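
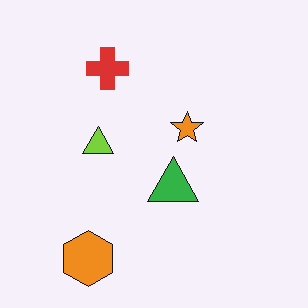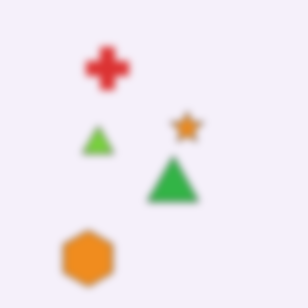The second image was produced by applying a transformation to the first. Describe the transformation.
This is the original image noticeably gaussian-blurred.

Shape edges and outlines are uniformly softened across the whole image.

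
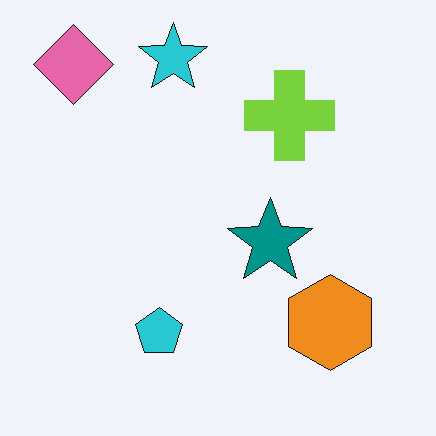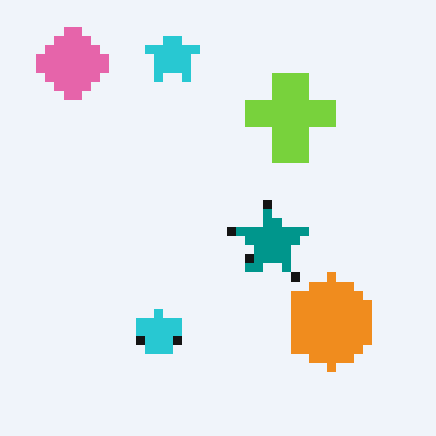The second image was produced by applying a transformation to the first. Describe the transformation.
Coarsely pixelated.

Shapes are reduced to large square blocks; fine edges and outlines are lost — a downscale-then-upscale (mosaic) effect.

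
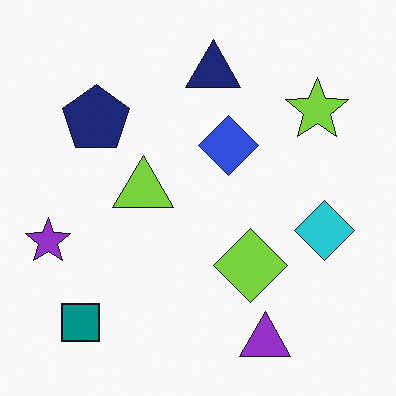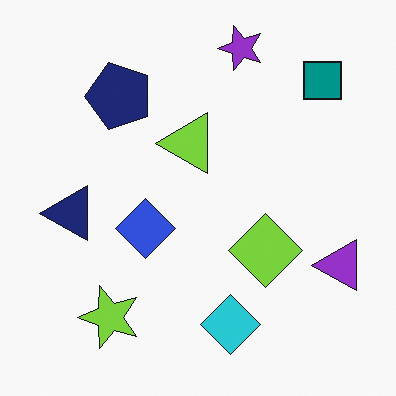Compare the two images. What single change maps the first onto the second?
This is the original image transposed (reflected across the top-left ↔ bottom-right diagonal).

Shapes have swapped their row and column positions — what was in the top-right is now in the bottom-left — a diagonal reflection.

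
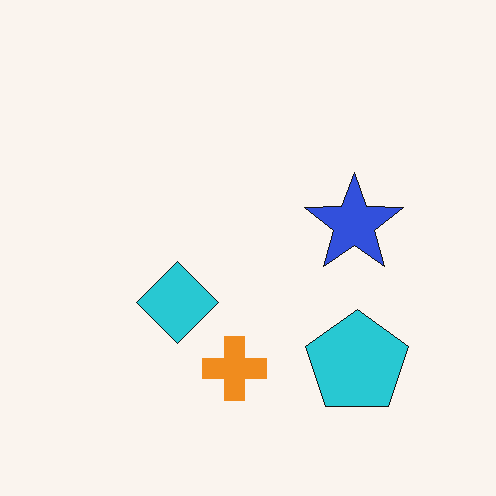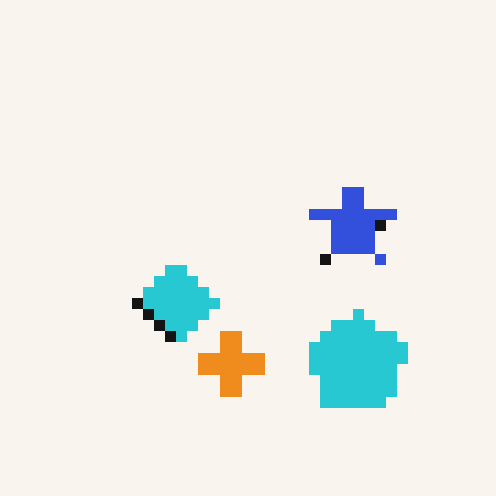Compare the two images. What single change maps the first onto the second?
This is the original image coarsely pixelated.

Shapes are reduced to large square blocks; fine edges and outlines are lost — a downscale-then-upscale (mosaic) effect.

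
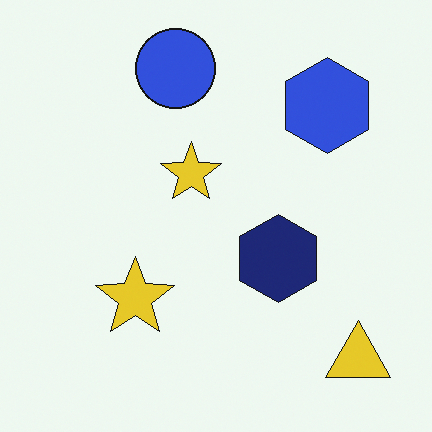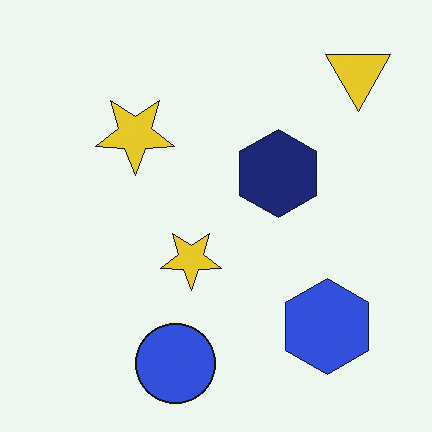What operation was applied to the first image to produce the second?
Flipped vertically (top ↔ bottom).

The blue circle is in the top of the first image and the bottom of the second — shapes on opposite sides of the horizontal midline have swapped in a mirror flip.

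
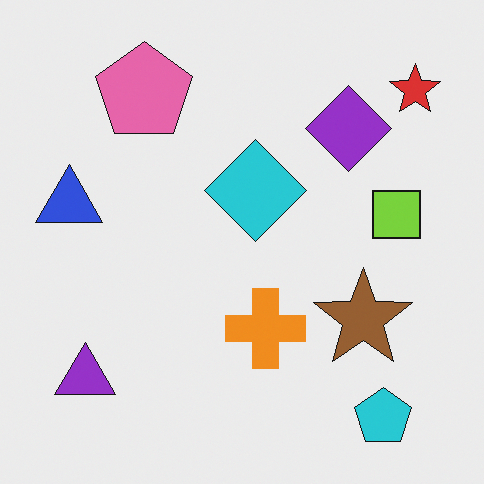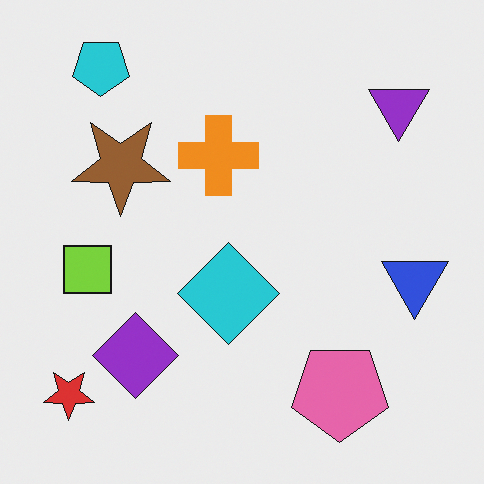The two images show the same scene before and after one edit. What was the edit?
The transformation is: rotated 180°.

The red star sits in the top-right of the first image and the bottom-left of the second — consistent with a whole-image 180° rotation.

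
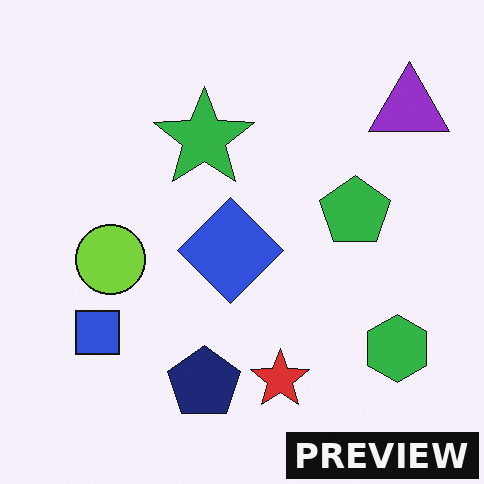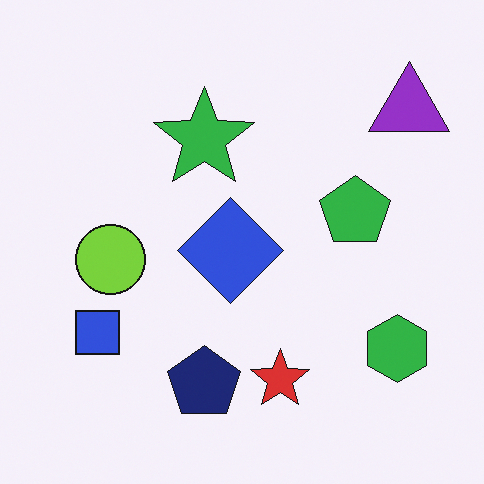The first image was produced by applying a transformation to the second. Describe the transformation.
The first image is the second watermarked with the text "PREVIEW" in the lower-right corner.

A dark label reading "PREVIEW" appears in the lower-right corner.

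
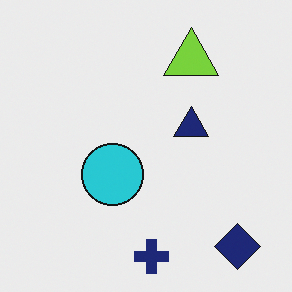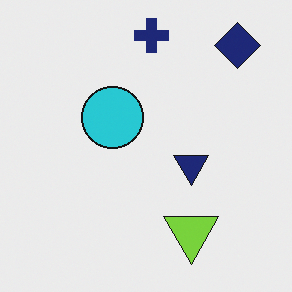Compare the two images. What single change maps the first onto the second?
This is the original image flipped vertically (top ↔ bottom).

The navy cross is in the bottom of the first image and the top of the second — shapes on opposite sides of the horizontal midline have swapped in a mirror flip.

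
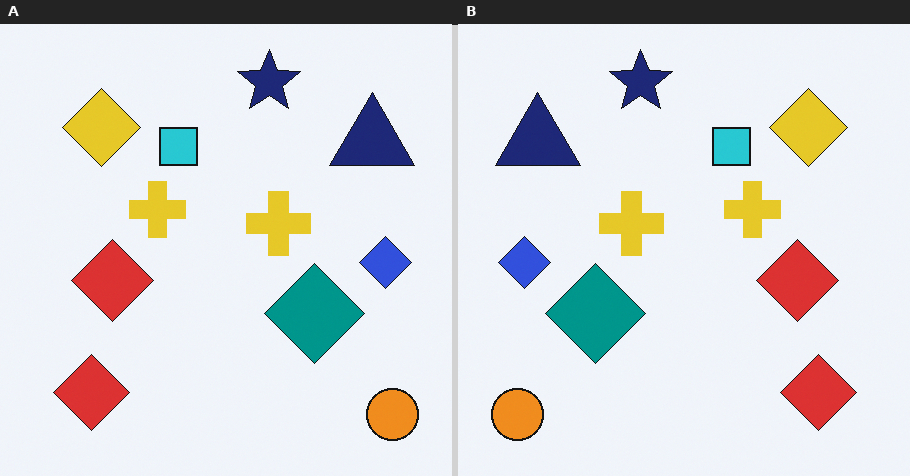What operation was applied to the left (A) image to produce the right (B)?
It was flipped horizontally (left ↔ right).

The orange circle is in the bottom-right of the left (A) image and the bottom-left of the right (B) — shapes on opposite sides of the vertical midline have swapped in a mirror flip.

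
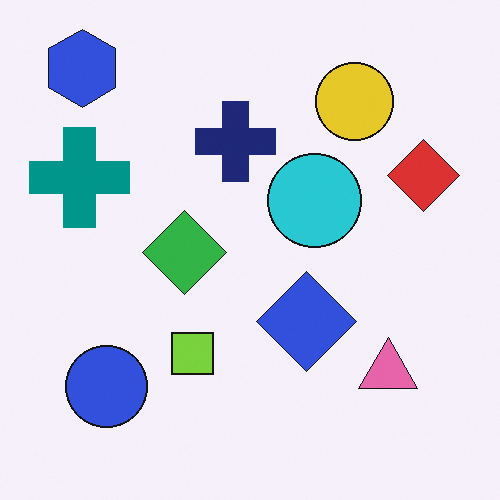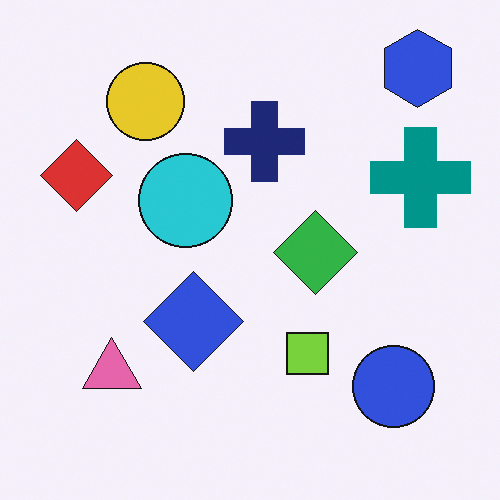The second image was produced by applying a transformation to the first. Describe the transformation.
The image was flipped horizontally (left ↔ right).

The red diamond is in the right of the first image and the left of the second — shapes on opposite sides of the vertical midline have swapped in a mirror flip.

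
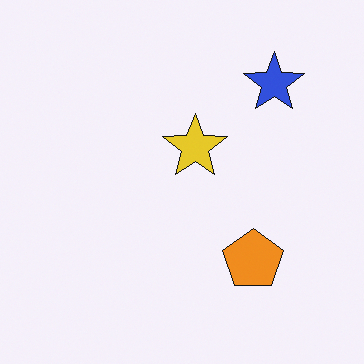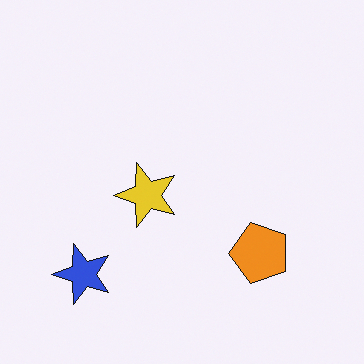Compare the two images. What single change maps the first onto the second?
The transformation is: transposed (reflected across the top-left ↔ bottom-right diagonal).

Shapes have swapped their row and column positions — what was in the top-right is now in the bottom-left — a diagonal reflection.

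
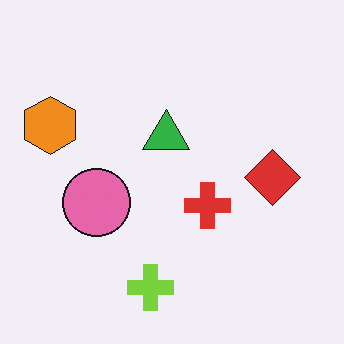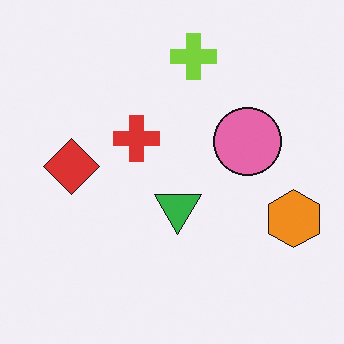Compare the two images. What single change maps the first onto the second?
The transformation is: rotated 180°.

The orange hexagon sits in the left of the first image and the right of the second — consistent with a whole-image 180° rotation.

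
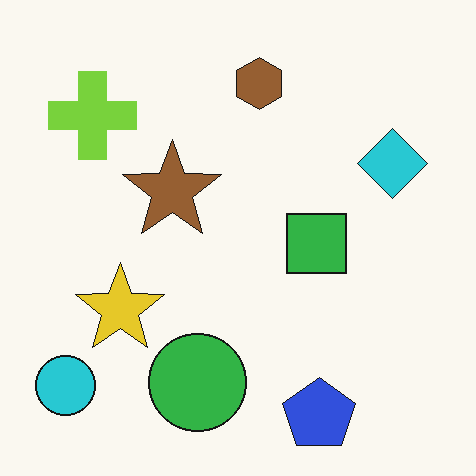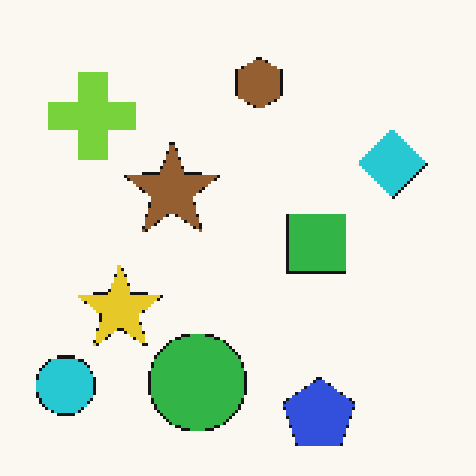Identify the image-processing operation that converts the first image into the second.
The second image is the first mildly pixelated.

Shapes are reduced to large square blocks; fine edges and outlines are lost — a downscale-then-upscale (mosaic) effect.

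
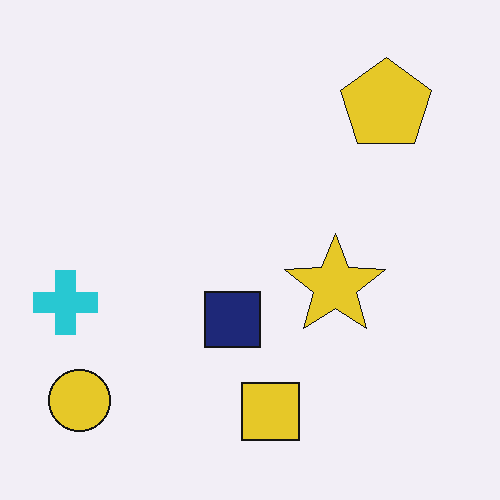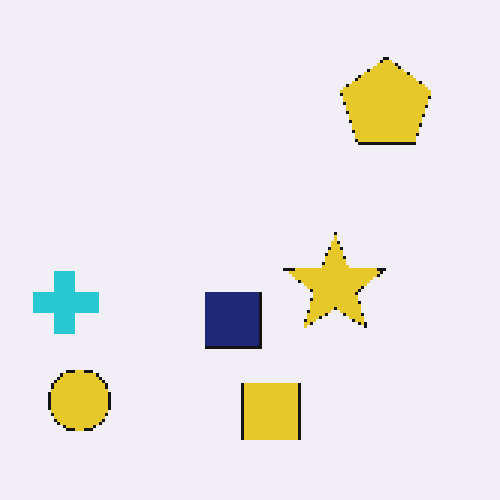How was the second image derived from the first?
The second image is the first mildly pixelated.

Shapes are reduced to large square blocks; fine edges and outlines are lost — a downscale-then-upscale (mosaic) effect.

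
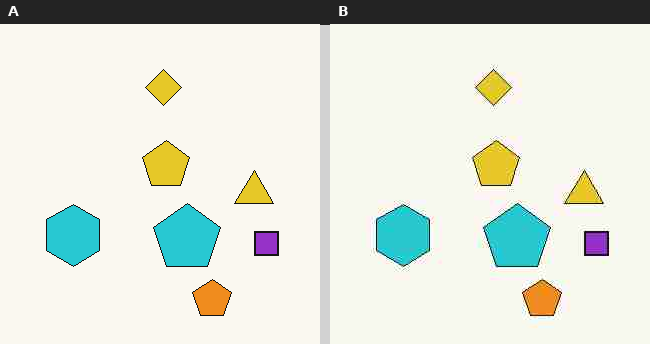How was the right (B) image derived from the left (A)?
It was heavily JPEG-compressed with obvious blocking artifacts.

Blocky 8×8 compression artifacts appear around shape edges and the flat background shows ringing — characteristic JPEG degradation.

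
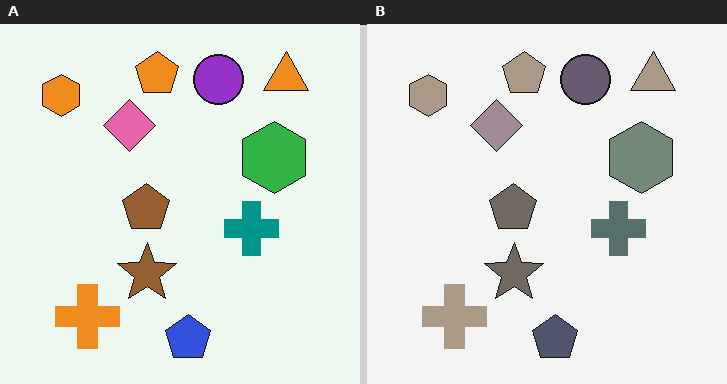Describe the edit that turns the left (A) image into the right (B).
It was heavily desaturated.

All colors are more muted and greyish — a global saturation change.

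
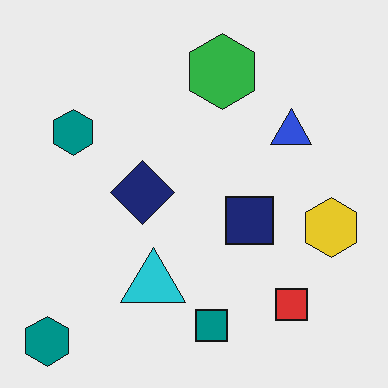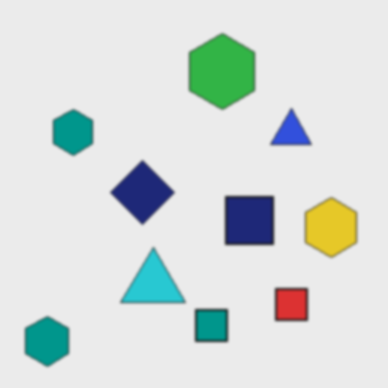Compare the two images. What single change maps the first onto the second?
The transformation is: lightly blurred.

Shape edges and outlines are uniformly softened across the whole image.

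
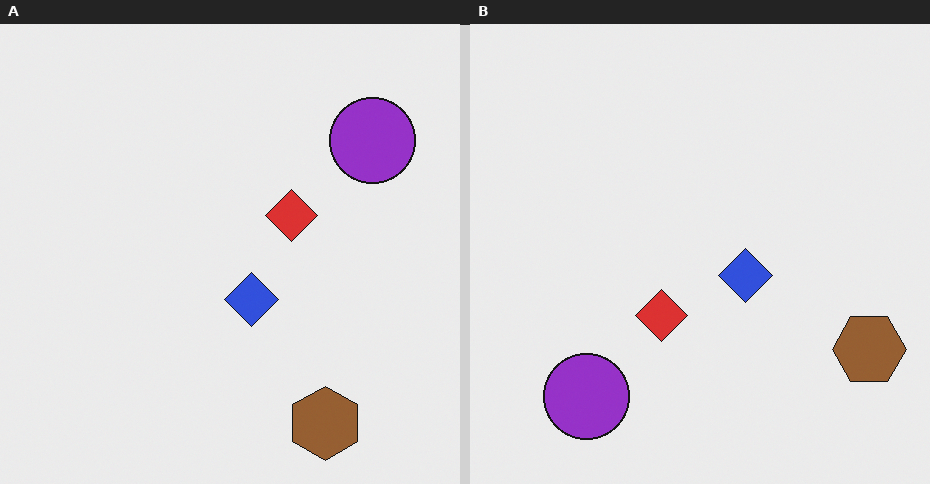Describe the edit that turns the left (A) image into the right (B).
It was transposed (reflected across the top-left ↔ bottom-right diagonal).

Shapes have swapped their row and column positions — what was in the top-right is now in the bottom-left — a diagonal reflection.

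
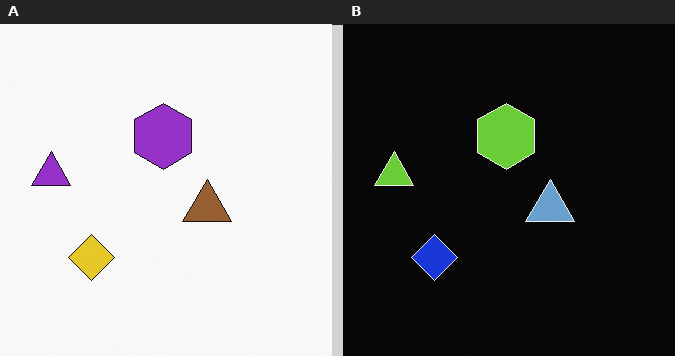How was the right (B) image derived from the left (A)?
This is the original image color-inverted (negative).

The light background has become dark and every shape's color is its complement — a photographic negative.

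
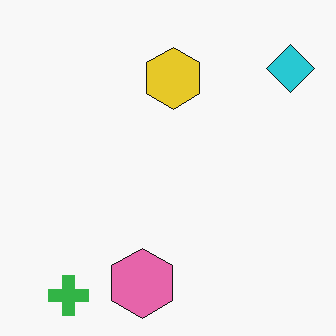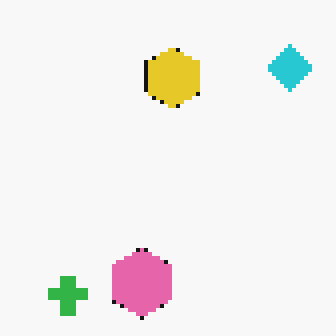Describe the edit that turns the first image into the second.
The transformation is: lightly pixelated (a mild mosaic effect).

Shapes are reduced to large square blocks; fine edges and outlines are lost — a downscale-then-upscale (mosaic) effect.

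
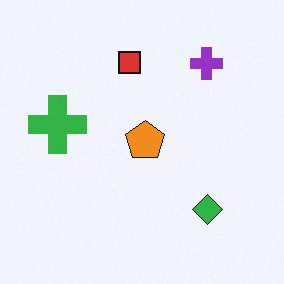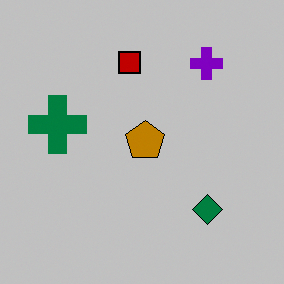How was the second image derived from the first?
The transformation is: heavily posterized to just a handful of flat colors.

Each flat color has snapped to a coarser quantized level — most visibly, the near-white background has dropped to a flat grey.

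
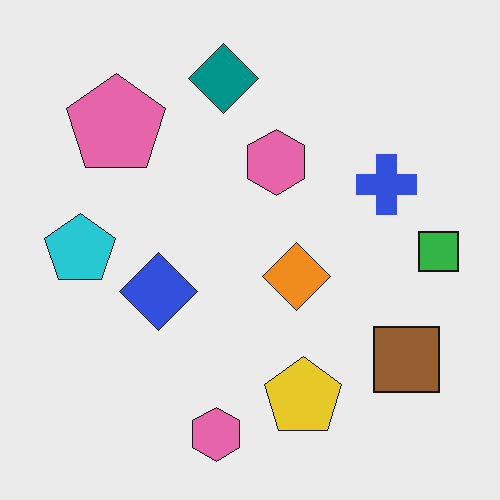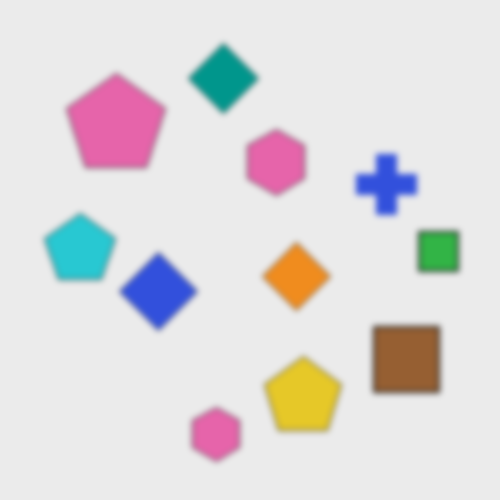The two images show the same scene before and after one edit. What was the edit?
The second image is the first noticeably gaussian-blurred.

Shape edges and outlines are uniformly softened across the whole image.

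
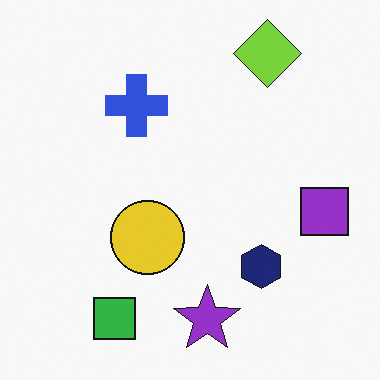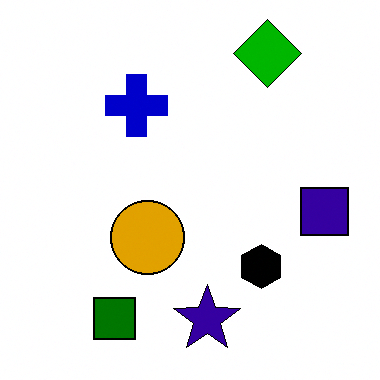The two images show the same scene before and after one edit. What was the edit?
The image was given much higher contrast.

Tones are pushed away from mid-grey across the whole image — a global contrast change.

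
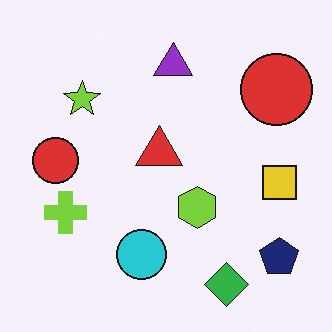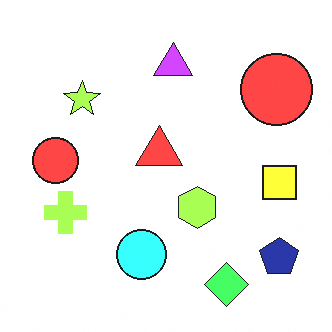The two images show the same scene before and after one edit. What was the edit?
It was brightened a lot.

Every pixel — background and shapes alike — is uniformly brightened.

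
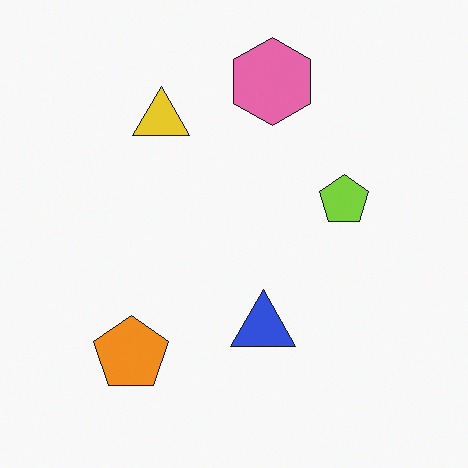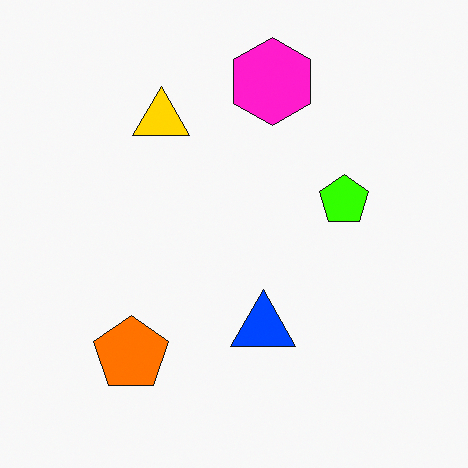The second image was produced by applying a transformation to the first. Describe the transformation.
The transformation is: made much more vivid (saturation change).

All colors are more vivid — a global saturation change.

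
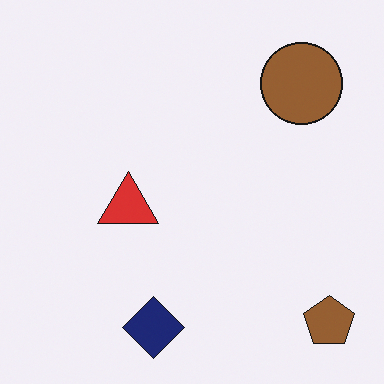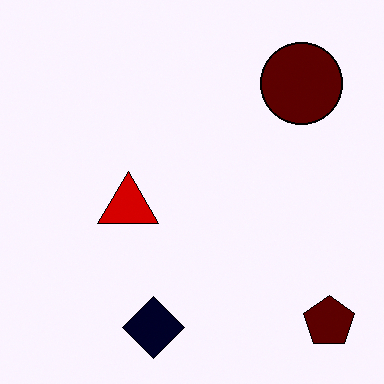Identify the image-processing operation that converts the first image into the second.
This is the original image given much higher contrast.

Tones are pushed away from mid-grey across the whole image — a global contrast change.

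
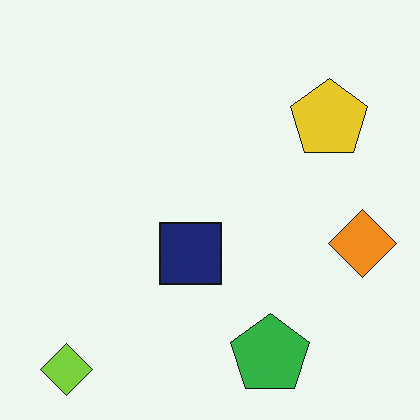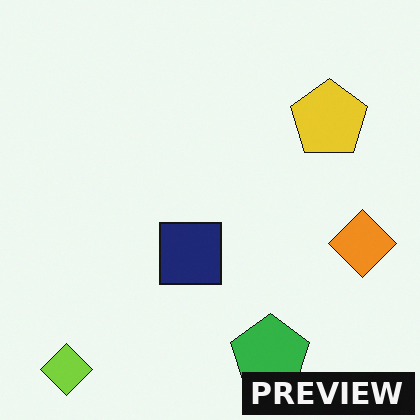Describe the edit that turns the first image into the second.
The transformation is: watermarked with the text "PREVIEW" in the lower-right corner.

A dark label reading "PREVIEW" appears in the lower-right corner.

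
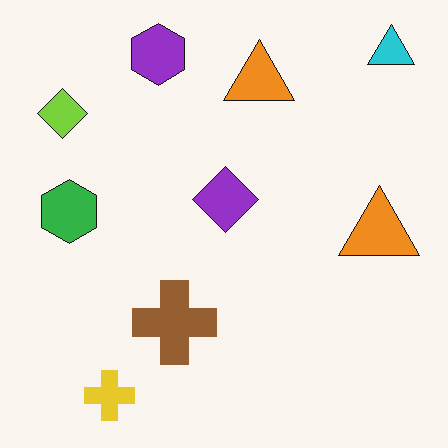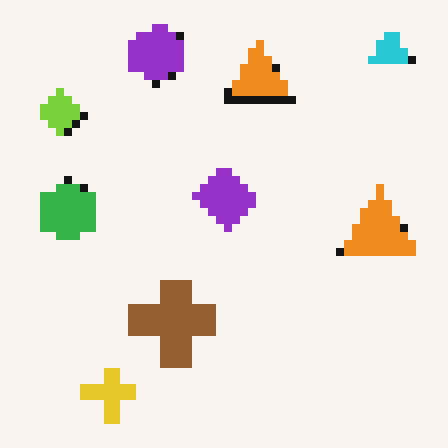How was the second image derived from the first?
The image was pixelated into visible square blocks.

Shapes are reduced to large square blocks; fine edges and outlines are lost — a downscale-then-upscale (mosaic) effect.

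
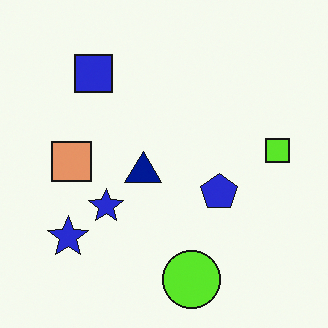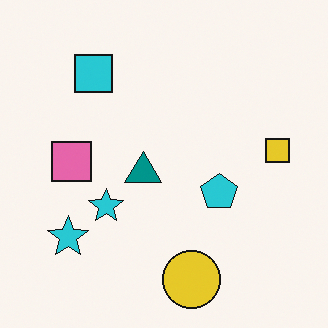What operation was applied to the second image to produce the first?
Hue-shifted by a small amount.

Every shape's color has rotated by the same amount around the hue wheel — a uniform hue shift.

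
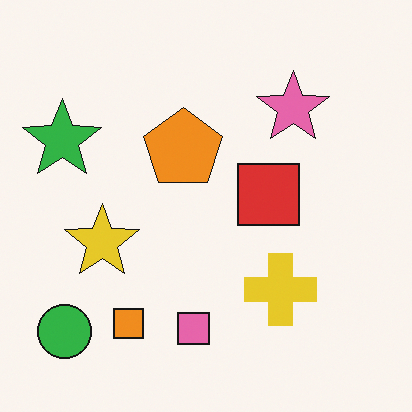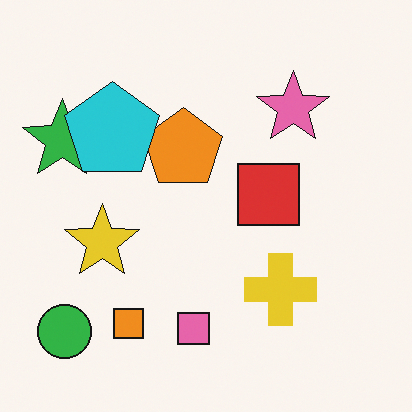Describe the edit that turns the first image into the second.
Overlaid with an additional cyan pentagon.

A cyan pentagon appears in the second image that is absent from the first.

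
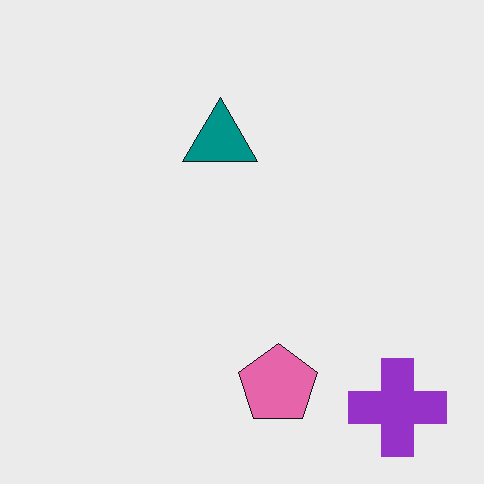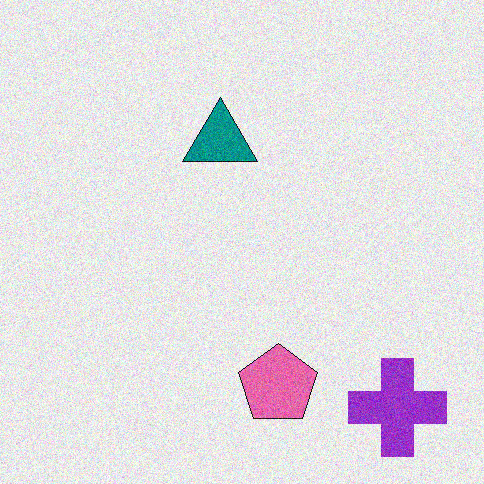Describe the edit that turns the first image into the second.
This is the original image degraded with visible gaussian noise.

Random speckle covers the whole image, including the flat background.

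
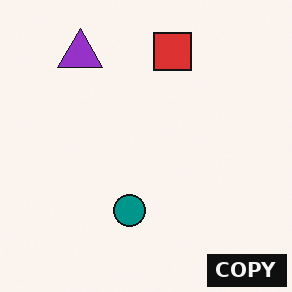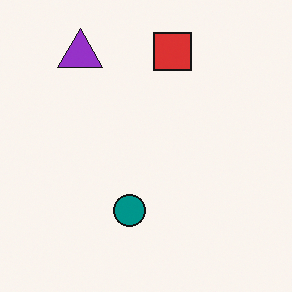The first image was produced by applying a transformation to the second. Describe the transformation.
Watermarked with the text "COPY" in the lower-right corner.

A dark label reading "COPY" appears in the lower-right corner.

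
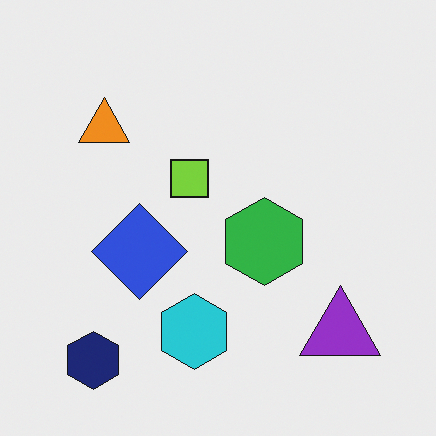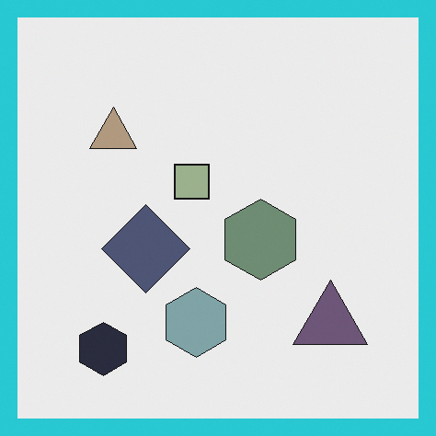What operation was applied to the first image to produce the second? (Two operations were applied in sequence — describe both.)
The image was heavily desaturated, then framed with a cyan border.

All colors are more muted and greyish — a global saturation change. A solid cyan frame runs around the edge of the second image, with the content slightly shrunk inside it.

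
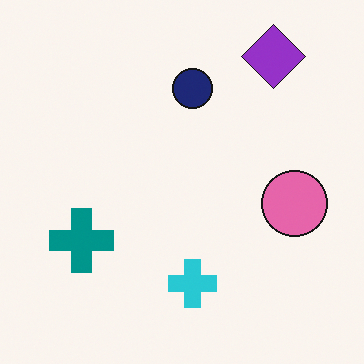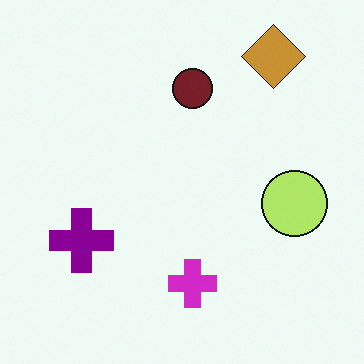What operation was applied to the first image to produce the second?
The transformation is: hue-shifted through roughly a third of the color wheel.

Every shape's color has rotated by the same amount around the hue wheel — a uniform hue shift.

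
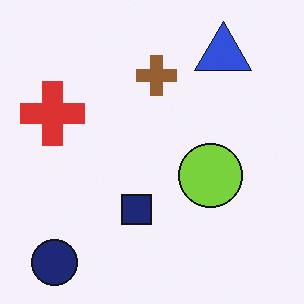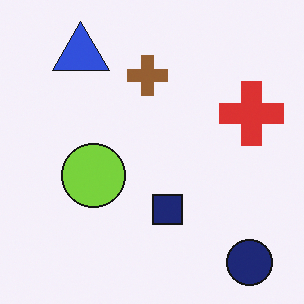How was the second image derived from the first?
The image was flipped horizontally (left ↔ right).

The red cross is in the left of the first image and the right of the second — shapes on opposite sides of the vertical midline have swapped in a mirror flip.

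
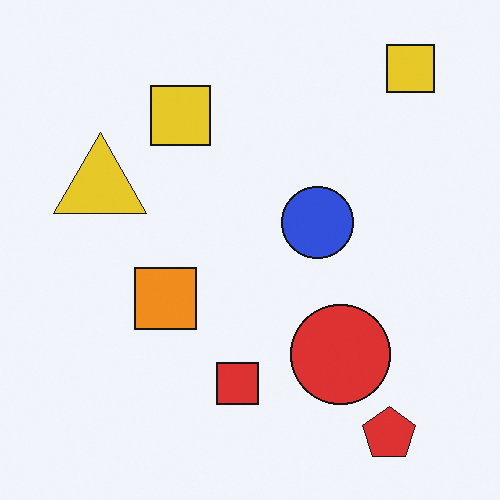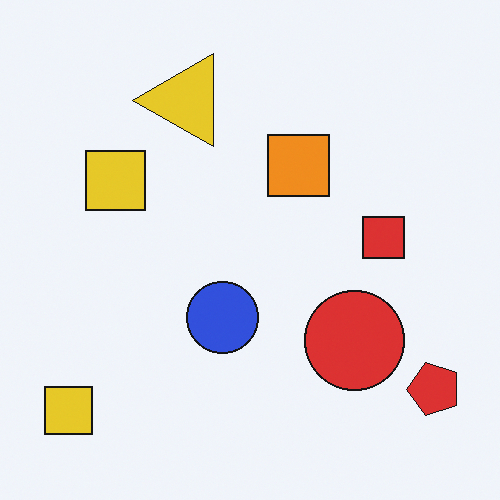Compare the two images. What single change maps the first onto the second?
The image was transposed (reflected across the top-left ↔ bottom-right diagonal).

Shapes have swapped their row and column positions — what was in the top-right is now in the bottom-left — a diagonal reflection.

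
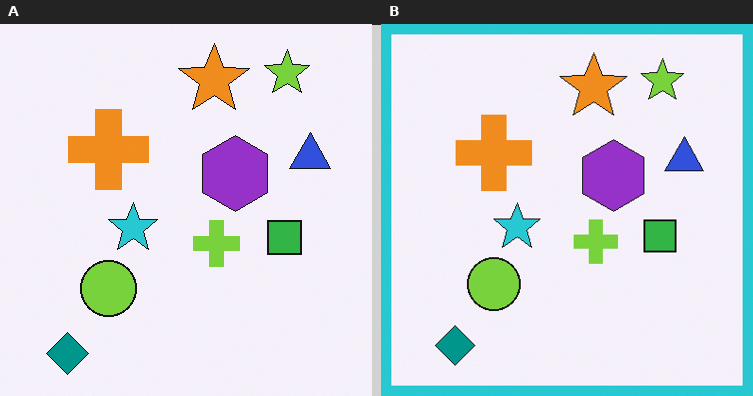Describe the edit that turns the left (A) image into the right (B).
The image was framed with a cyan border.

A solid cyan frame runs around the edge of the right (B) image, with the content slightly shrunk inside it.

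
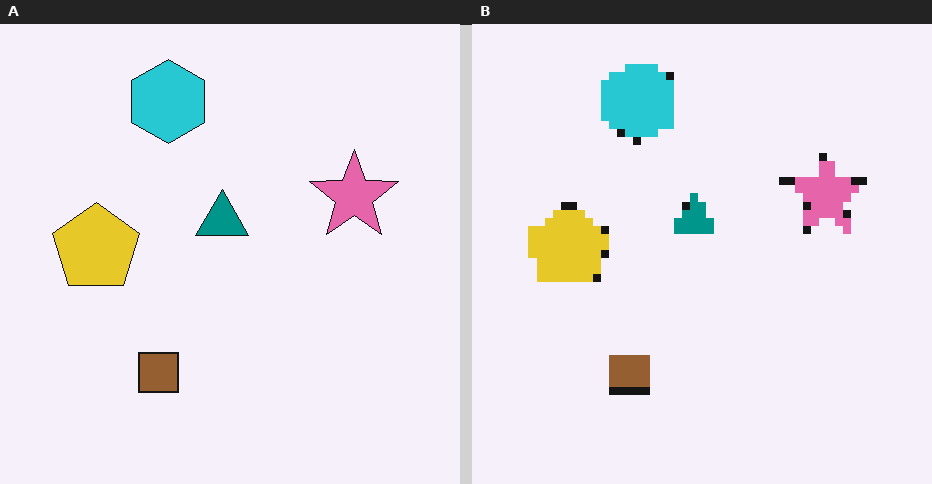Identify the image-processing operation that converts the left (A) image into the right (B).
Pixelated into visible square blocks.

Shapes are reduced to large square blocks; fine edges and outlines are lost — a downscale-then-upscale (mosaic) effect.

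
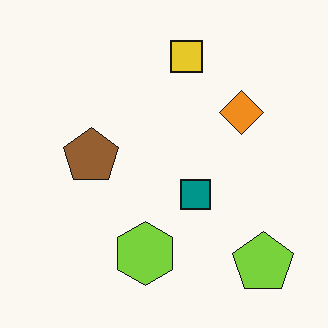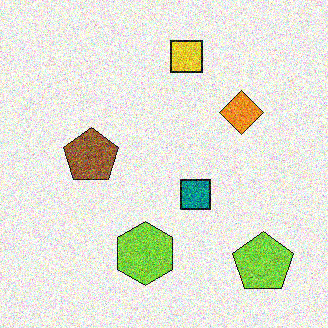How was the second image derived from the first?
The image was degraded with heavy additive noise.

Random speckle covers the whole image, including the flat background.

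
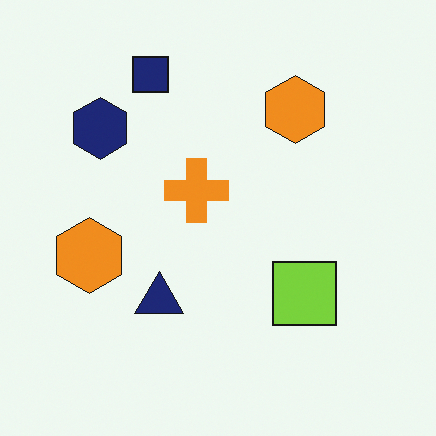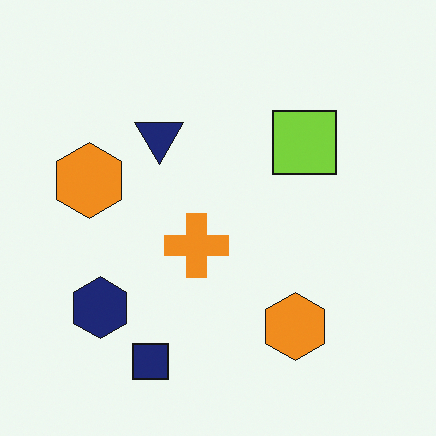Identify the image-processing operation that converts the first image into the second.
Flipped vertically (top ↔ bottom).

The navy square is in the top of the first image and the bottom of the second — shapes on opposite sides of the horizontal midline have swapped in a mirror flip.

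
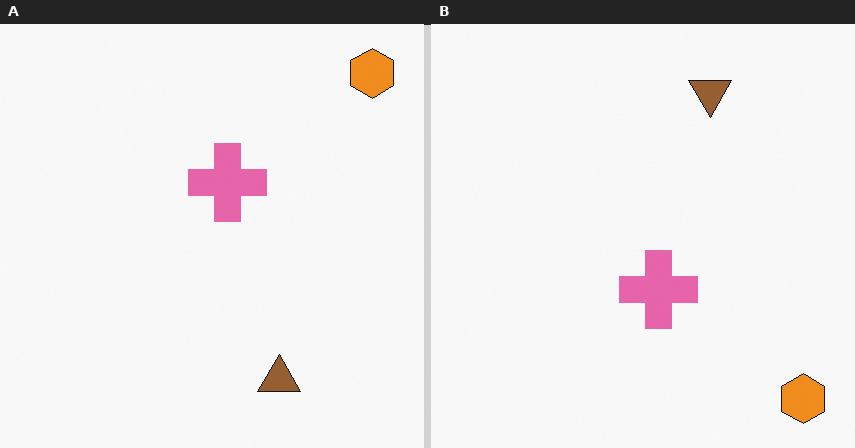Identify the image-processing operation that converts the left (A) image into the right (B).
The transformation is: flipped vertically (top ↔ bottom).

The orange hexagon is in the top-right of the left (A) image and the bottom-right of the right (B) — shapes on opposite sides of the horizontal midline have swapped in a mirror flip.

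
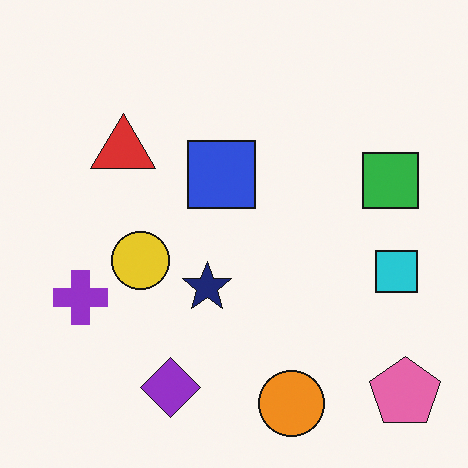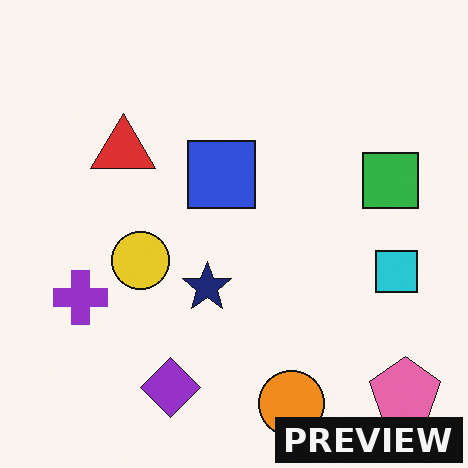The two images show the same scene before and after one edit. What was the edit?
This is the original image watermarked with the text "PREVIEW" in the lower-right corner.

A dark label reading "PREVIEW" appears in the lower-right corner.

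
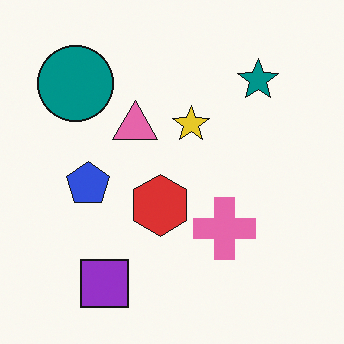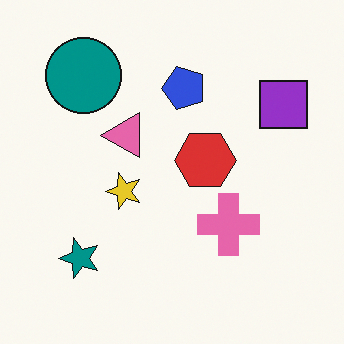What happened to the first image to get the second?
Transposed (reflected across the top-left ↔ bottom-right diagonal).

Shapes have swapped their row and column positions — what was in the top-right is now in the bottom-left — a diagonal reflection.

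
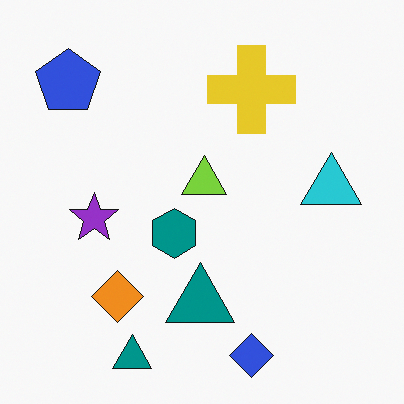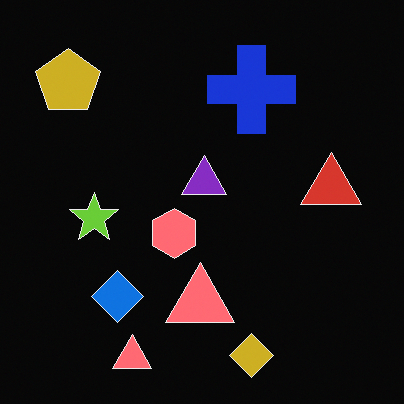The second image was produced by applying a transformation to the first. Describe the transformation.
It was color-inverted (negative).

The light background has become dark and every shape's color is its complement — a photographic negative.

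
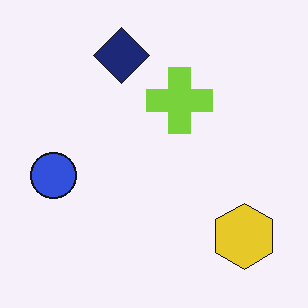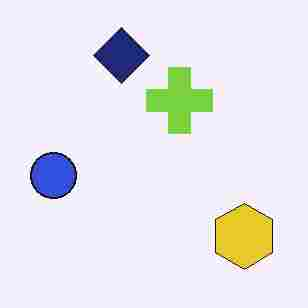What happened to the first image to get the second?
It was heavily JPEG-compressed with obvious blocking artifacts.

Blocky 8×8 compression artifacts appear around shape edges and the flat background shows ringing — characteristic JPEG degradation.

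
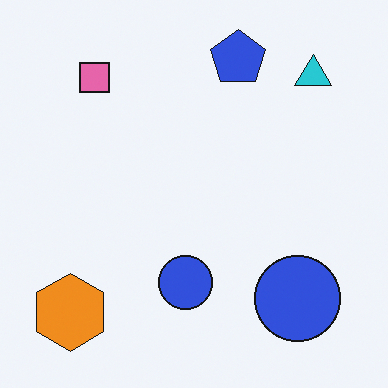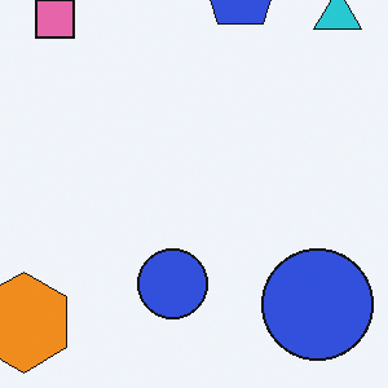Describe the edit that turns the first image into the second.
The image was cropped slightly and scaled back up.

The visible shapes are larger and the field of view is narrower; shapes near the original edges may be partly or wholly outside the frame — a crop-and-rescale.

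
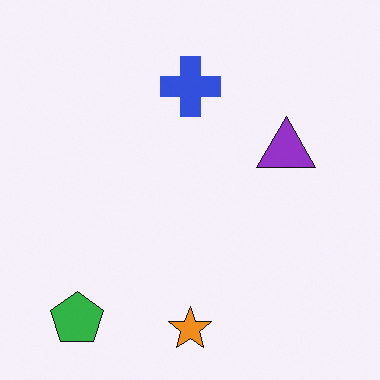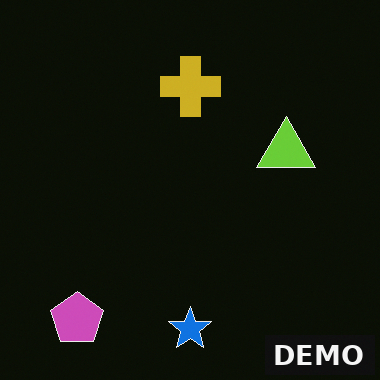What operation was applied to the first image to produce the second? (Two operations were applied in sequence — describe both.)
The transformation is: color-inverted (negative), then watermarked with the text "DEMO" in the lower-right corner.

The light background has become dark and every shape's color is its complement — a photographic negative. A dark label reading "DEMO" appears in the lower-right corner.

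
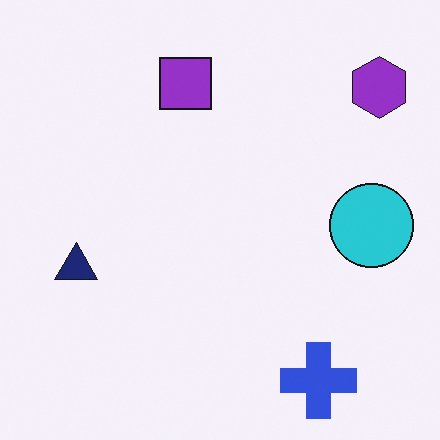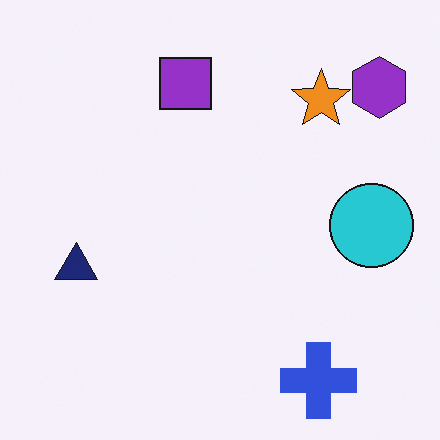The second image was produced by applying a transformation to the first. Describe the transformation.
The second image is the first overlaid with an additional orange star.

An orange star appears in the second image that is absent from the first.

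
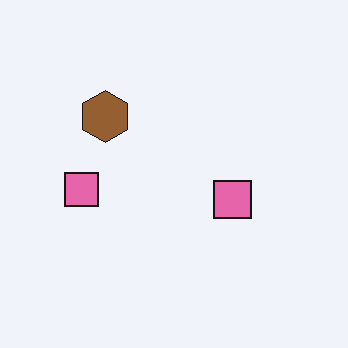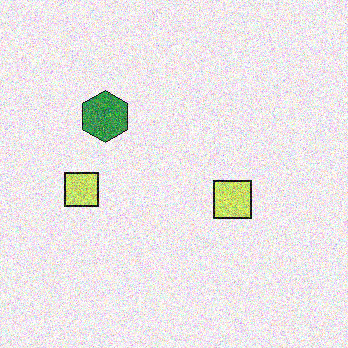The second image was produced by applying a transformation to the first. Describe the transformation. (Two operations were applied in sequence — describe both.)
The image was degraded with strong gaussian noise, then hue-shifted noticeably.

Random speckle covers the whole image, including the flat background. Every shape's color has rotated by the same amount around the hue wheel — a uniform hue shift.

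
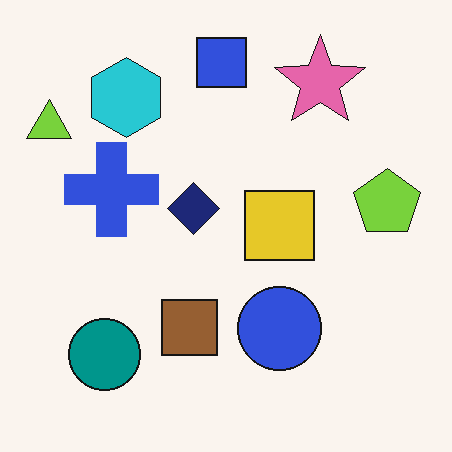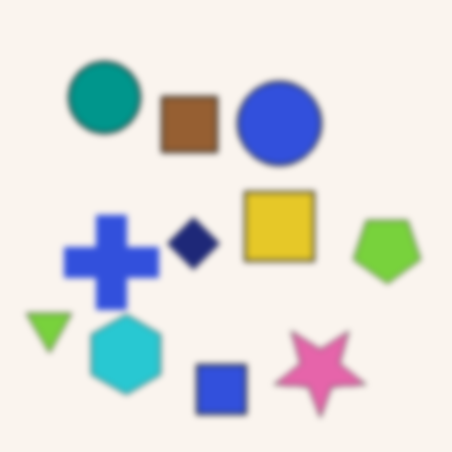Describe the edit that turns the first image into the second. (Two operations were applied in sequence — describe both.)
The second image is the first noticeably gaussian-blurred, then flipped vertically (top ↔ bottom).

Shape edges and outlines are uniformly softened across the whole image. The blue square is in the top of the first image and the bottom of the second — shapes on opposite sides of the horizontal midline have swapped in a mirror flip.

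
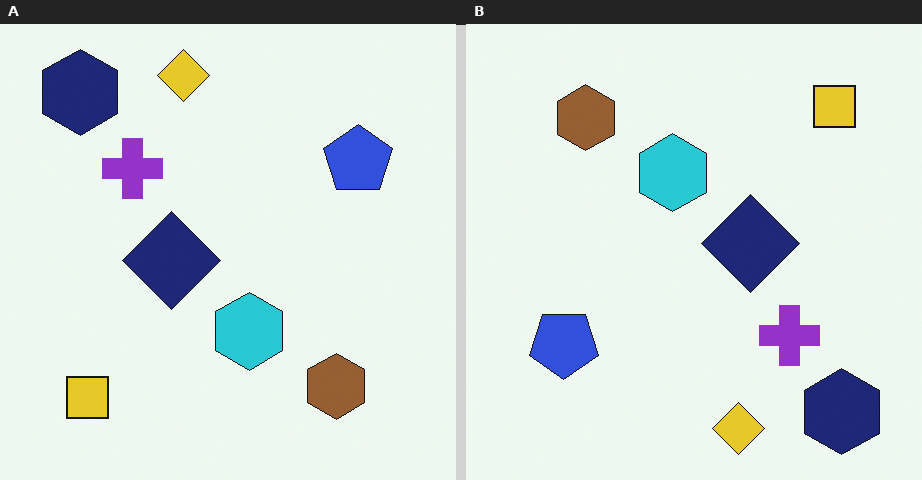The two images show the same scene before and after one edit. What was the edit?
The image was rotated 180°.

The navy hexagon sits in the top-left of the left (A) image and the bottom-right of the right (B) — consistent with a whole-image 180° rotation.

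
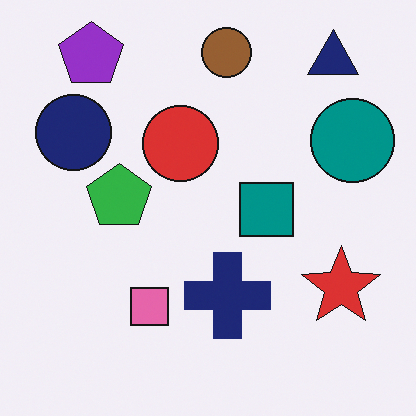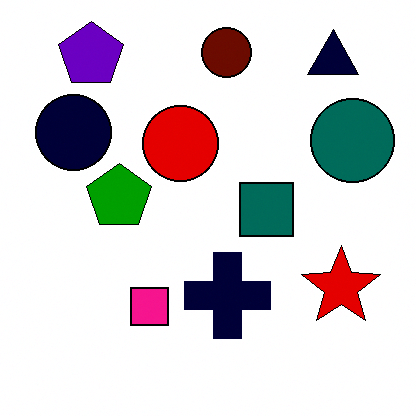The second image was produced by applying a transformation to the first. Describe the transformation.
The image was boosted in contrast.

Tones are pushed away from mid-grey across the whole image — a global contrast change.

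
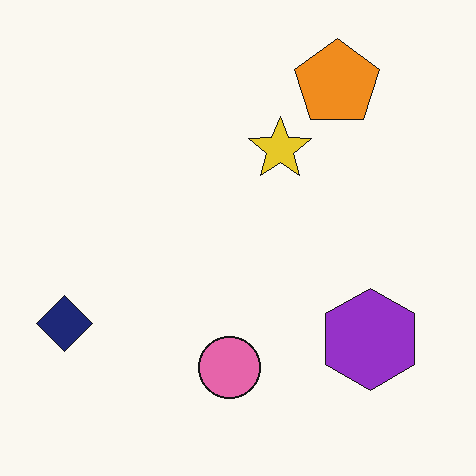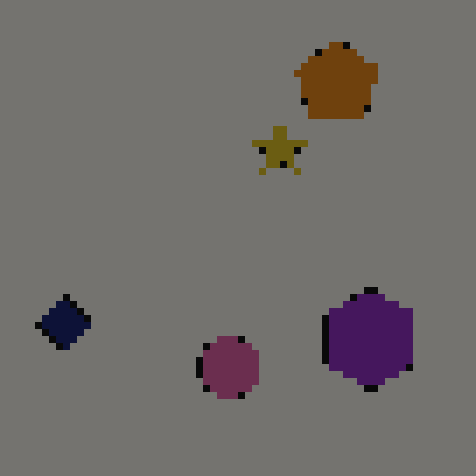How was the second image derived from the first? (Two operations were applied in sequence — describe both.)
The transformation is: moderately pixelated, then darkened a lot.

Shapes are reduced to large square blocks; fine edges and outlines are lost — a downscale-then-upscale (mosaic) effect. Every pixel — background and shapes alike — is uniformly darkened.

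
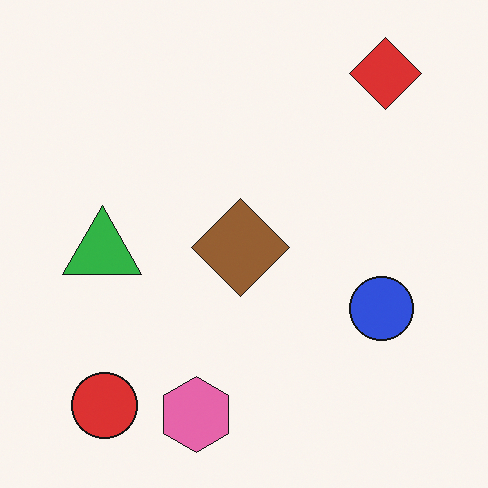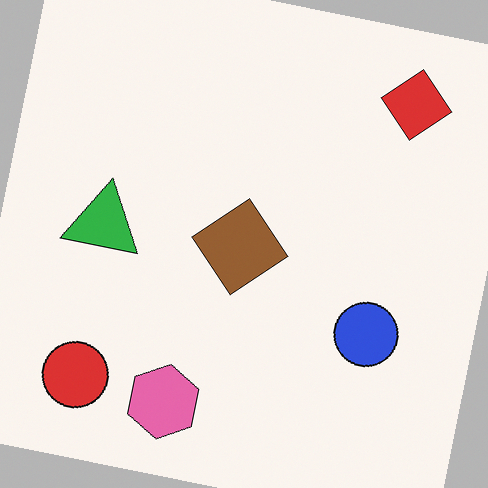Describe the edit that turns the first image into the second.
It was rotated clockwise by a slight angle.

Every shape is tilted by the same angle and the image corners show triangular fill wedges — a whole-image rotation by a non-right angle.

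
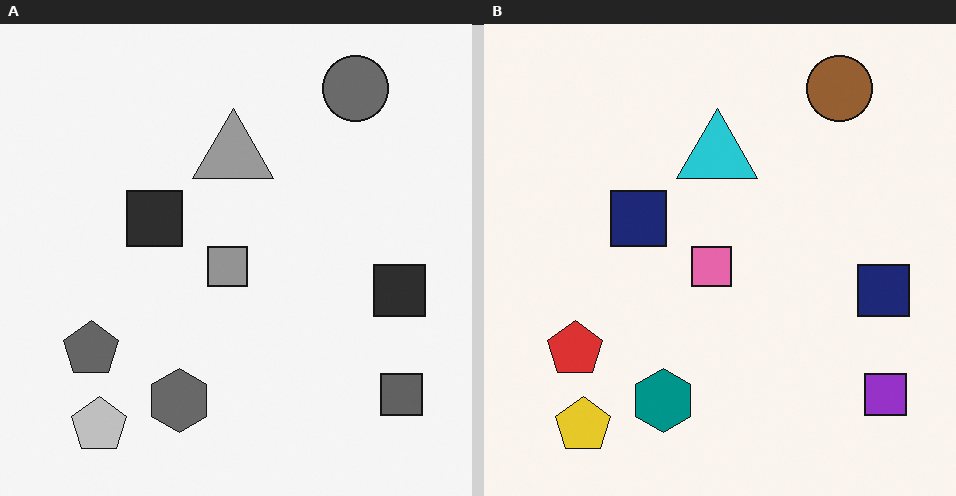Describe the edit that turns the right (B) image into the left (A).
This is the original image converted to grayscale.

All color is removed — every shape is now a shade of grey.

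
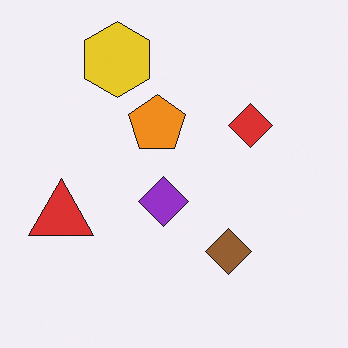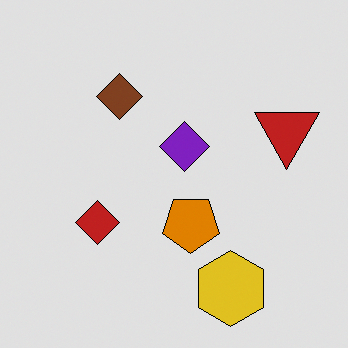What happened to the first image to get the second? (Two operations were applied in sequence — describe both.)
It was posterized to a reduced palette, then rotated 180°.

Each flat color has snapped to a coarser quantized level — most visibly, the near-white background has dropped to a flat grey. The yellow hexagon sits in the top of the first image and the bottom of the second — consistent with a whole-image 180° rotation.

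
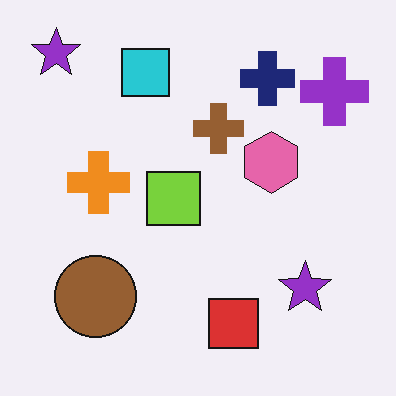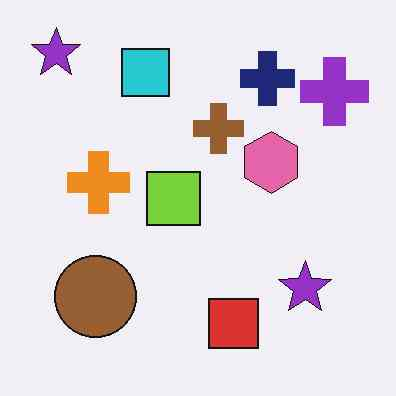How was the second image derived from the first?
The second image is the first JPEG-compressed with visible artifacts.

Blocky 8×8 compression artifacts appear around shape edges and the flat background shows ringing — characteristic JPEG degradation.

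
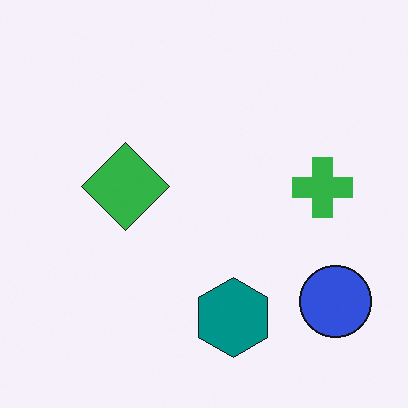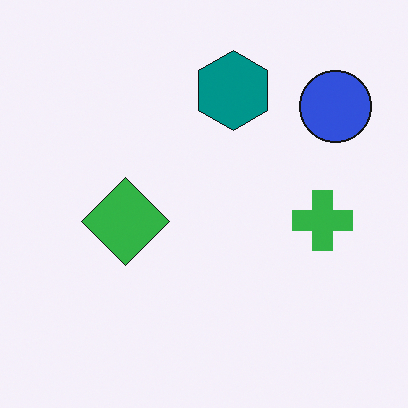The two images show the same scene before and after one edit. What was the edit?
The second image is the first flipped vertically (top ↔ bottom).

The teal hexagon is in the bottom of the first image and the top of the second — shapes on opposite sides of the horizontal midline have swapped in a mirror flip.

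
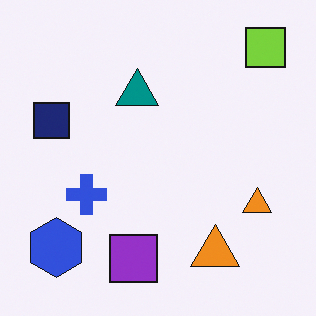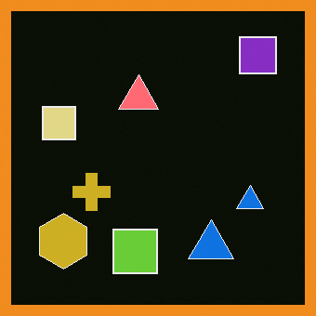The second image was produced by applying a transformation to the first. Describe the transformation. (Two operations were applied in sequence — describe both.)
This is the original image color-inverted (negative), then framed with a orange border.

The light background has become dark and every shape's color is its complement — a photographic negative. A solid orange frame runs around the edge of the second image, with the content slightly shrunk inside it.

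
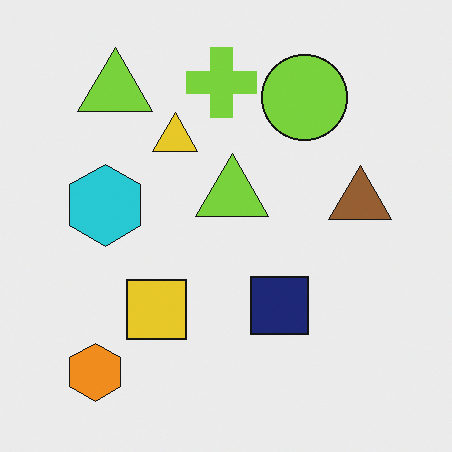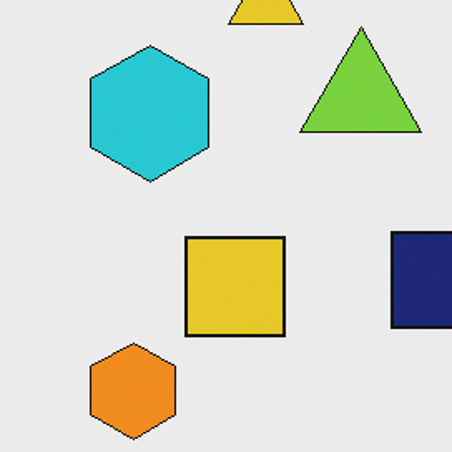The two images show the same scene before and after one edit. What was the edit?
The second image is the first cropped tightly and scaled back up.

The visible shapes are larger and the field of view is narrower; shapes near the original edges may be partly or wholly outside the frame — a crop-and-rescale.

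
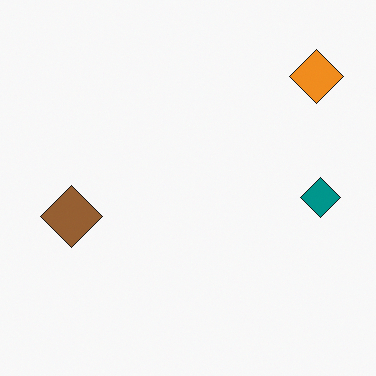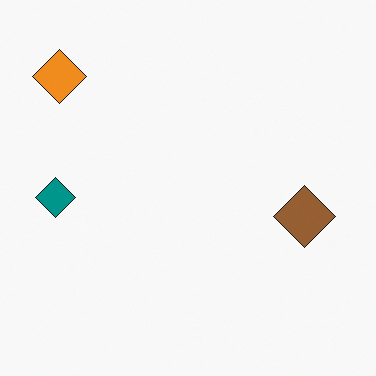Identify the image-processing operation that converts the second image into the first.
This is the original image flipped horizontally (left ↔ right).

The teal diamond is in the left of the second image and the right of the first — shapes on opposite sides of the vertical midline have swapped in a mirror flip.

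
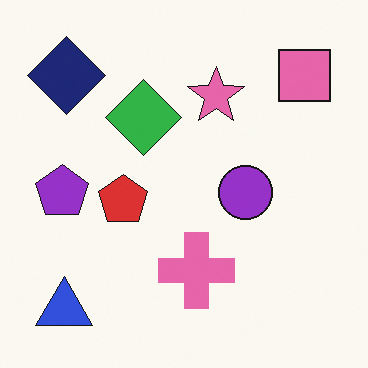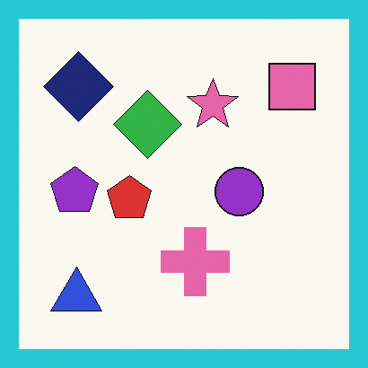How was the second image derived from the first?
It was framed with a cyan border.

A solid cyan frame runs around the edge of the second image, with the content slightly shrunk inside it.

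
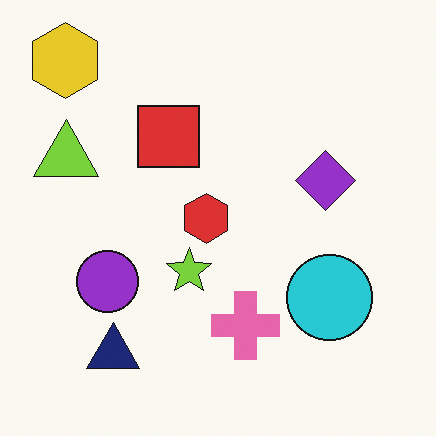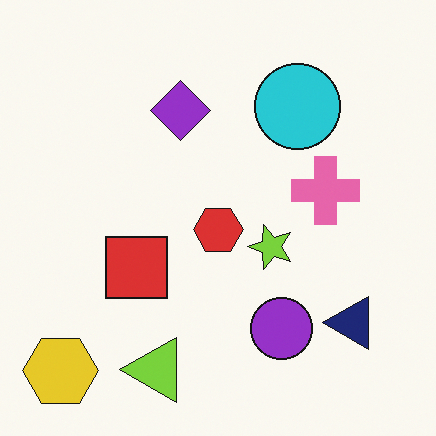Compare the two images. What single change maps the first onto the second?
Rotated 90° counter-clockwise.

The yellow hexagon sits in the top-left of the first image and the bottom-left of the second — consistent with a whole-image 90° counter-clockwise rotation.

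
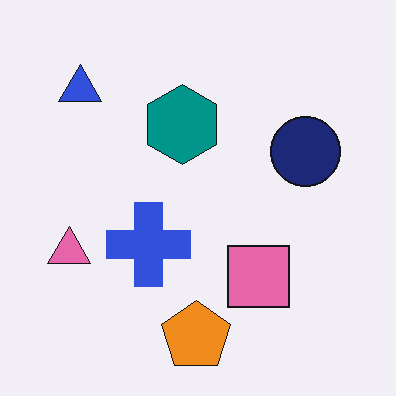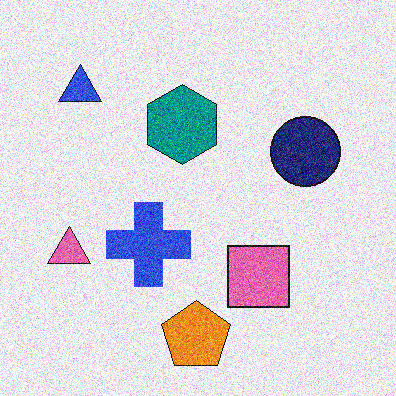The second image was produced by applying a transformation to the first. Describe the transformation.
The image was degraded with strong gaussian noise.

Random speckle covers the whole image, including the flat background.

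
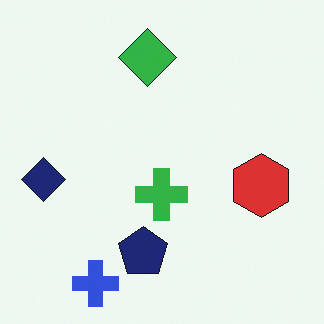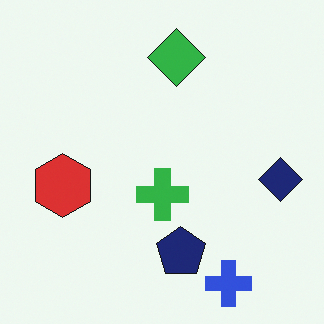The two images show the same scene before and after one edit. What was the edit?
This is the original image flipped horizontally (left ↔ right).

The navy diamond is in the left of the first image and the right of the second — shapes on opposite sides of the vertical midline have swapped in a mirror flip.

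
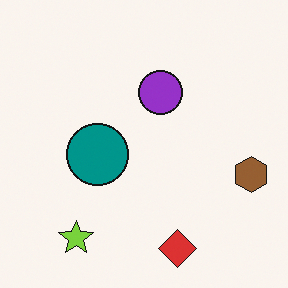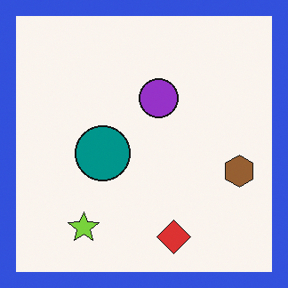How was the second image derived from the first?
This is the original image framed with a blue border.

A solid blue frame runs around the edge of the second image, with the content slightly shrunk inside it.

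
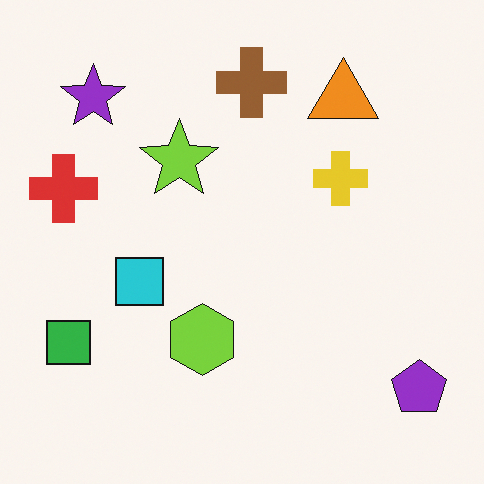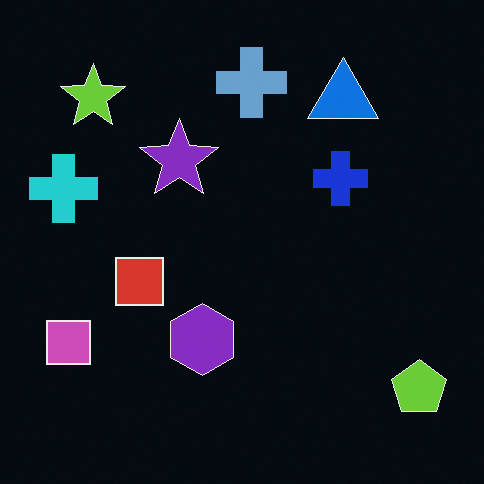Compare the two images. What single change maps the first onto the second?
The second image is the first color-inverted (negative).

The light background has become dark and every shape's color is its complement — a photographic negative.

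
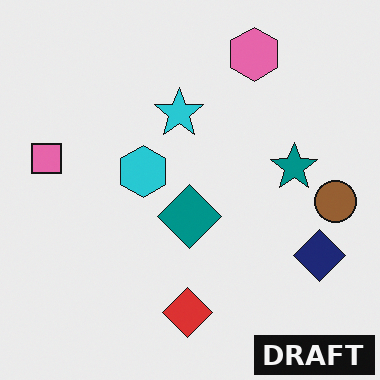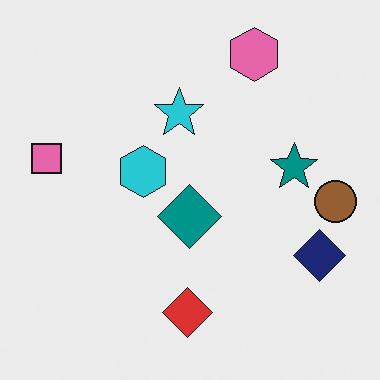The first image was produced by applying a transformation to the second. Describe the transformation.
Watermarked with the text "DRAFT" in the lower-right corner.

A dark label reading "DRAFT" appears in the lower-right corner.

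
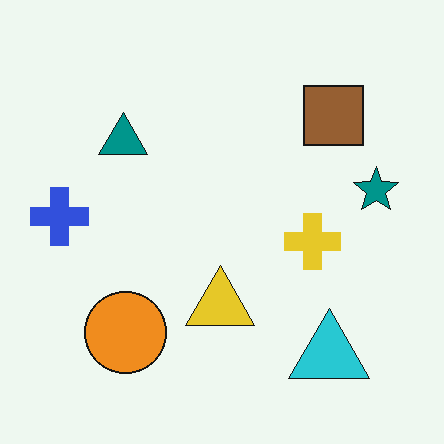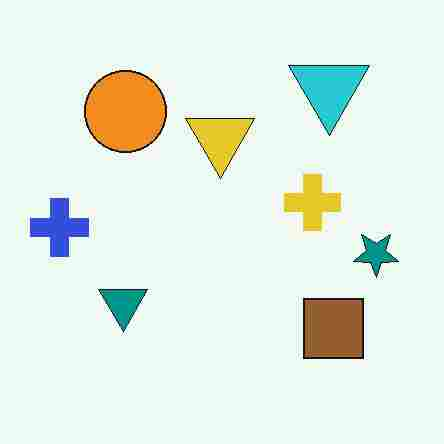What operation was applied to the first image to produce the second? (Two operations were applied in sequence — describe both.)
The transformation is: flipped vertically (top ↔ bottom), then degraded with heavy JPEG compression.

The cyan triangle is in the bottom-right of the first image and the top-right of the second — shapes on opposite sides of the horizontal midline have swapped in a mirror flip. Blocky 8×8 compression artifacts appear around shape edges and the flat background shows ringing — characteristic JPEG degradation.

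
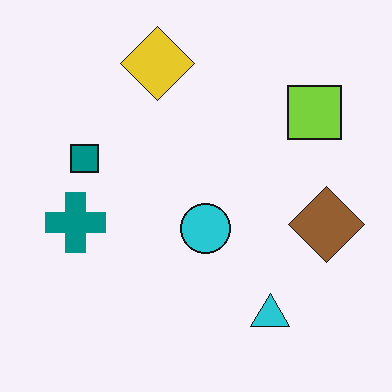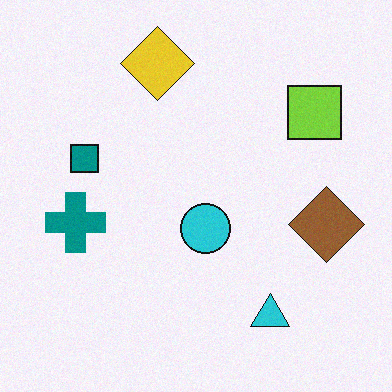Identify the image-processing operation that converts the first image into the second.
The transformation is: degraded with subtle gaussian noise.

Random speckle covers the whole image, including the flat background.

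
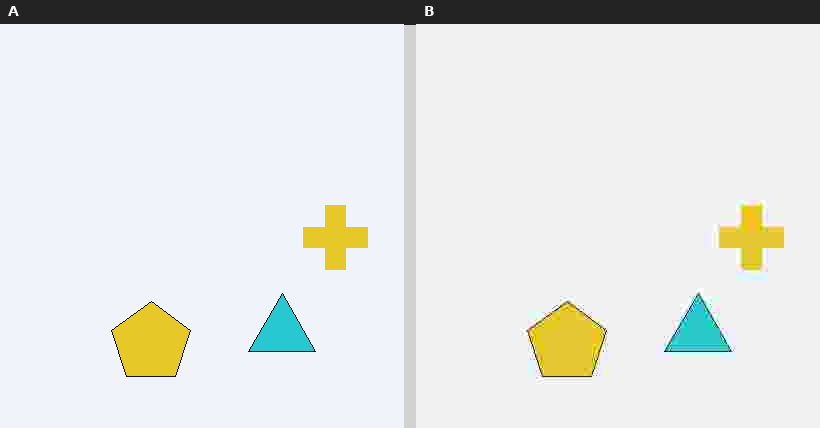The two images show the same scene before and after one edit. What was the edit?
It was degraded with heavy JPEG compression.

Blocky 8×8 compression artifacts appear around shape edges and the flat background shows ringing — characteristic JPEG degradation.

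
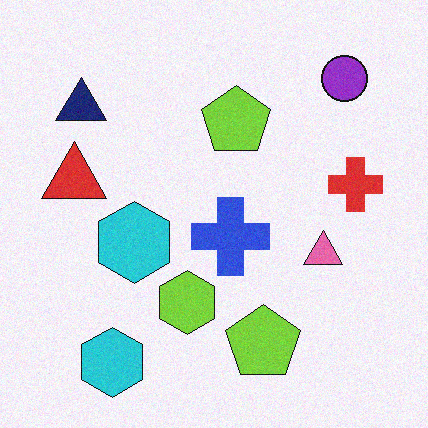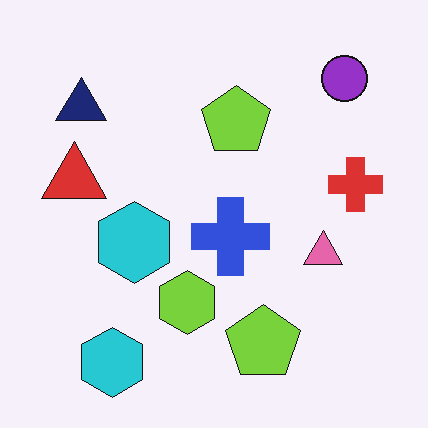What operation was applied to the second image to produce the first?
The first image is the second degraded with subtle gaussian noise.

Random speckle covers the whole image, including the flat background.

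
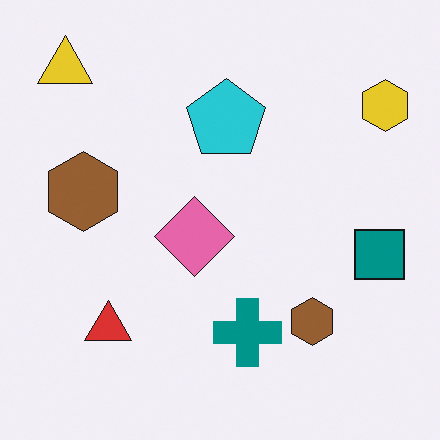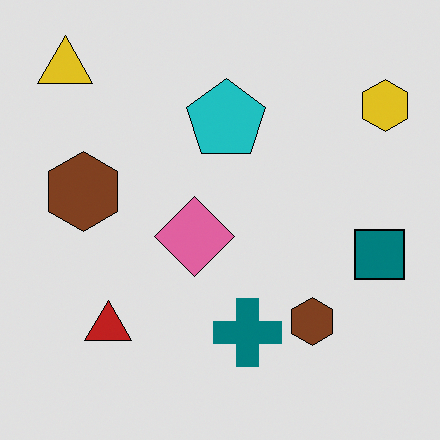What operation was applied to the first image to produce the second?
It was posterized to a reduced palette.

Each flat color has snapped to a coarser quantized level — most visibly, the near-white background has dropped to a flat grey.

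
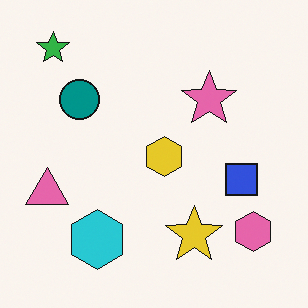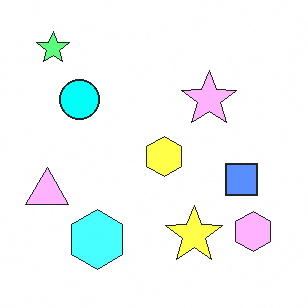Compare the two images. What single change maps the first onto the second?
Noticeably brightened.

Every pixel — background and shapes alike — is uniformly brightened.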